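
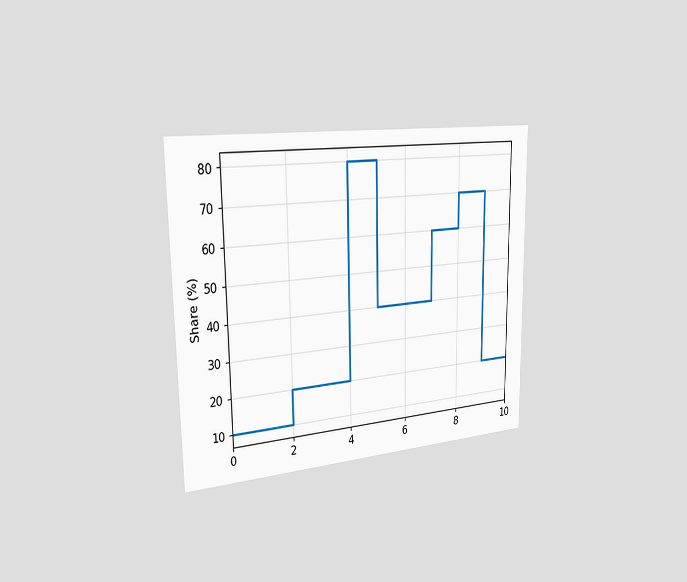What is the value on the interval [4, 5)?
80%

The chart is viewed slightly from the left. On [4, 5) the step sits at 80%.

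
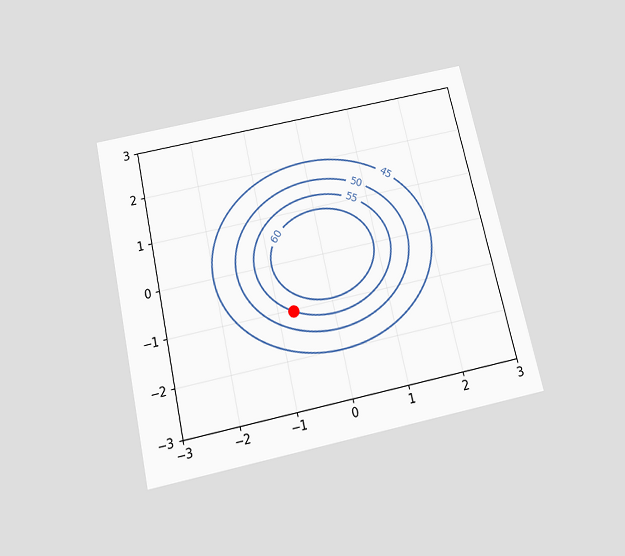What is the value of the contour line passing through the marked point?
55

The chart is tilted about 13° counter-clockwise and viewed slightly from below. The marked point sits on the contour labelled 55.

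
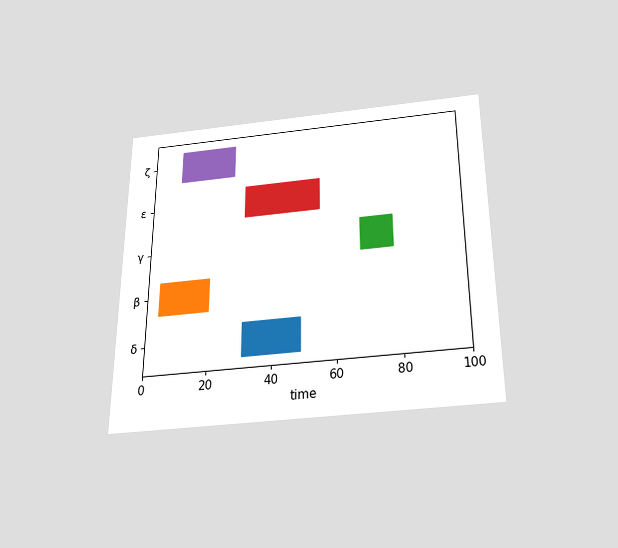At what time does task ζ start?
The chart is viewed slightly from below. The ζ bar begins at t=9.

9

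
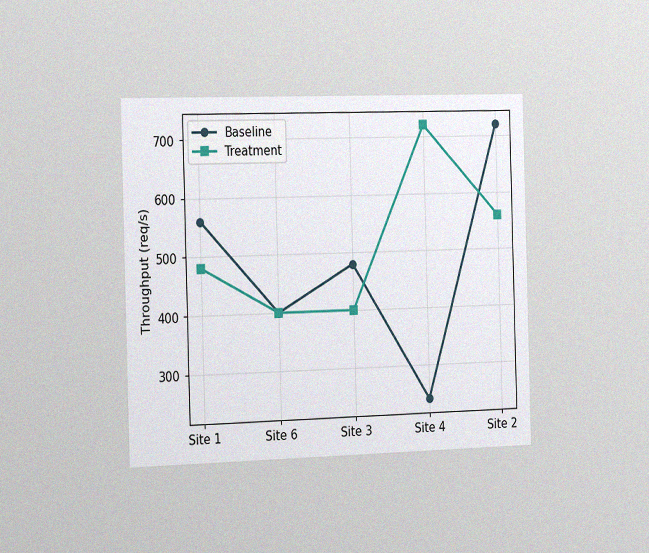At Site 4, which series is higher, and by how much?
Treatment, by 480req/s

The chart is viewed slightly from the left, with some photo noise. At Site 4, Treatment sits above the other line by 480req/s.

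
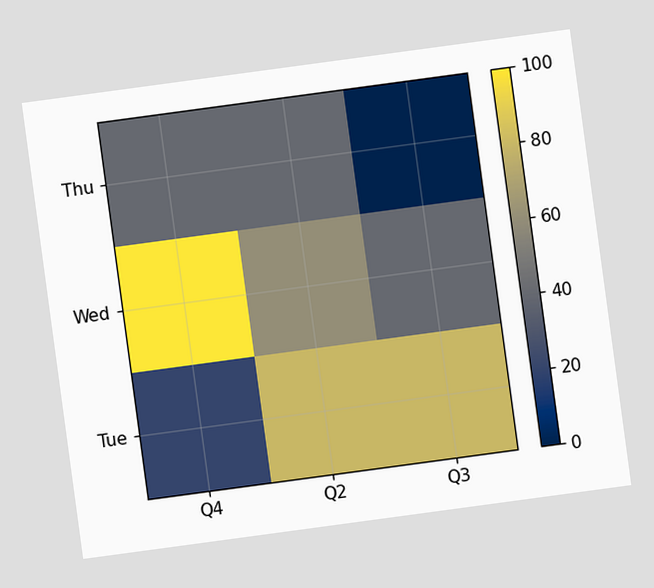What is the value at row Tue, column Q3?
The chart is tilted about 8° counter-clockwise. Matching cell (Tue, Q3) against the colorbar gives 80.

80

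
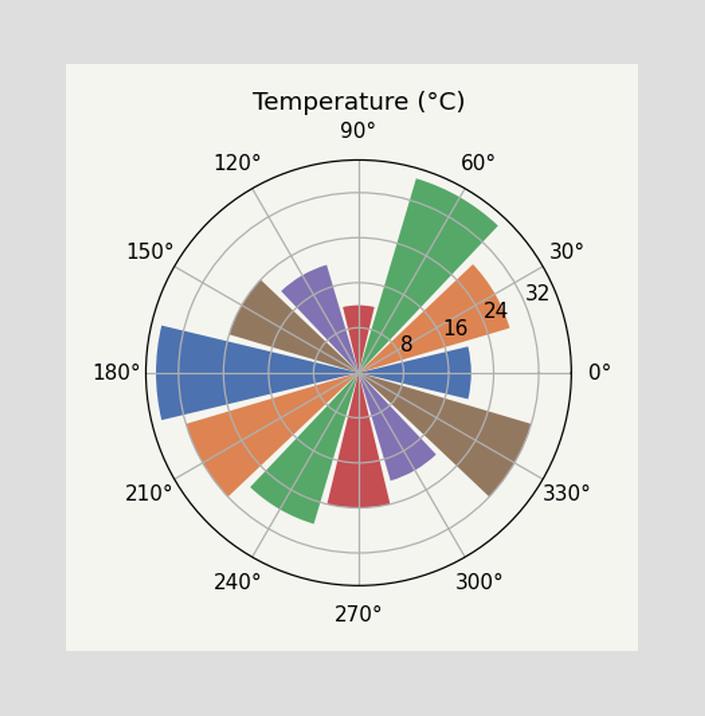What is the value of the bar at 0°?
The bar at 0° reaches 20°C on the radial axis.

20°C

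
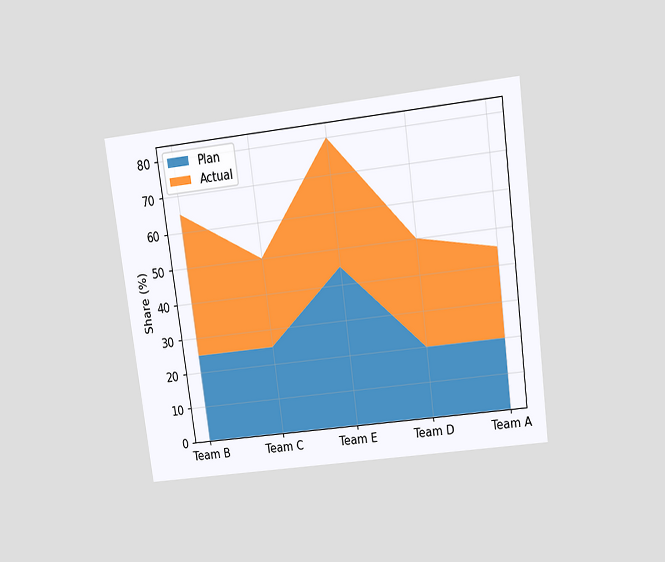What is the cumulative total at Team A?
The chart is tilted about 7° counter-clockwise and viewed slightly from above. The stacked total at Team A reaches 45%.

45%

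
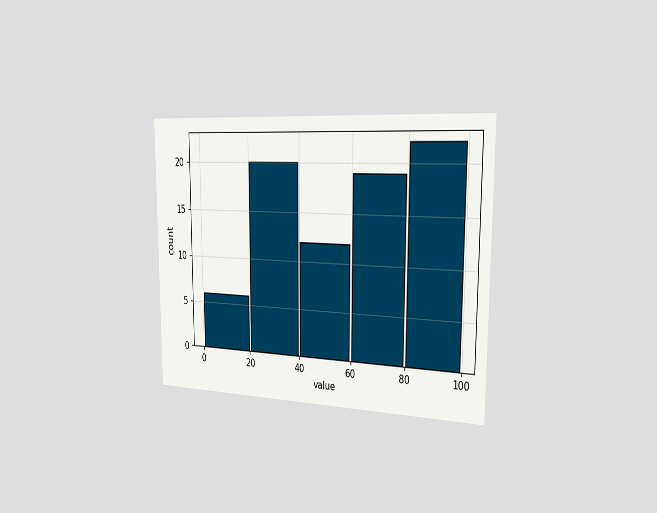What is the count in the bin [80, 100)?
22

The chart is viewed slightly from the right. The [80, 100) bin has height 22.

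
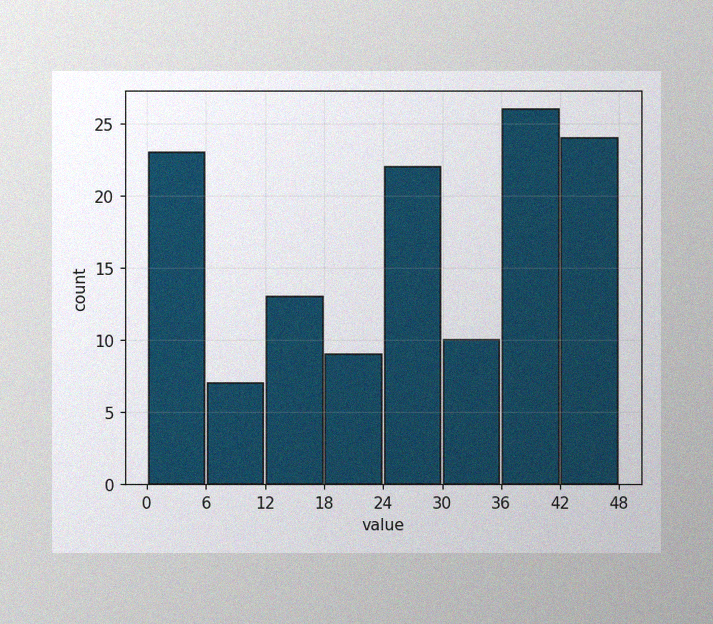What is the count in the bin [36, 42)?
The image has some photo noise and uneven lighting. The [36, 42) bin has height 26.

26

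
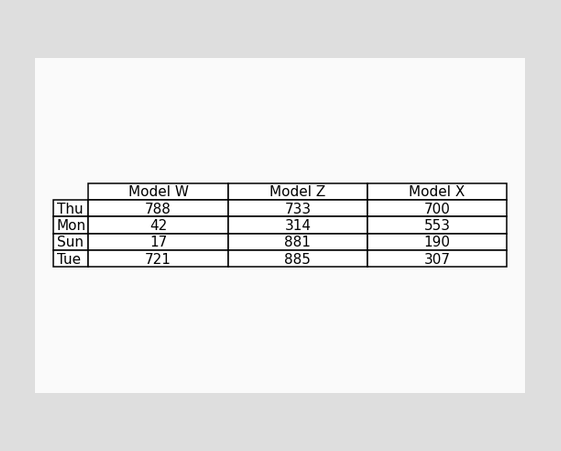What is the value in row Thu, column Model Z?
The (Thu, Model Z) cell reads 733.

733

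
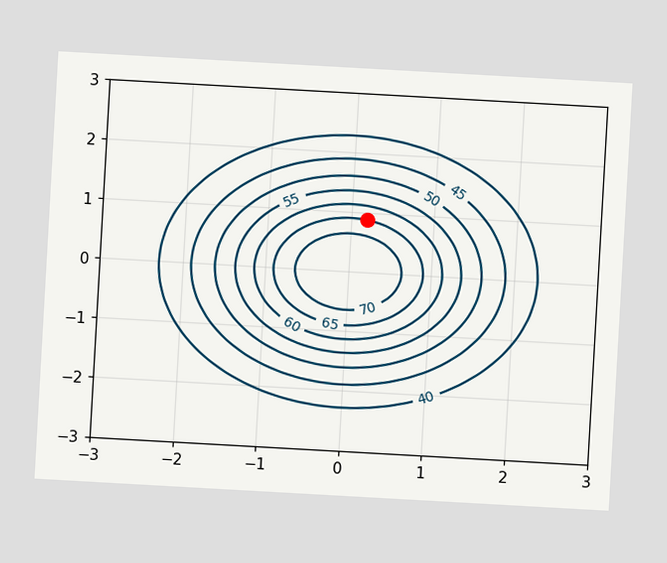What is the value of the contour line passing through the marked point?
The chart is tilted about 3° clockwise. The marked point sits on the contour labelled 65.

65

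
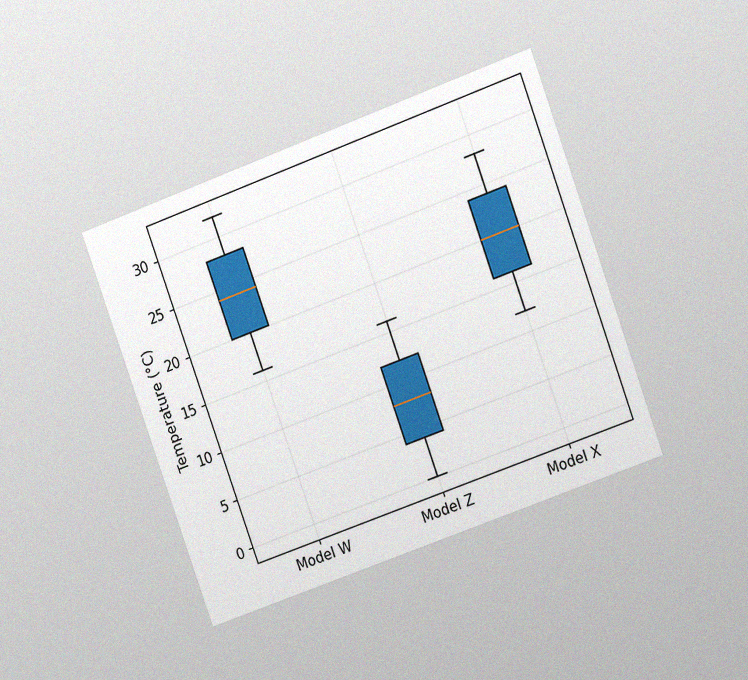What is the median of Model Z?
8°C

The chart is tilted about 20° counter-clockwise and viewed at a slight angle, with some photo noise. The median line in the Model Z box sits at 8°C.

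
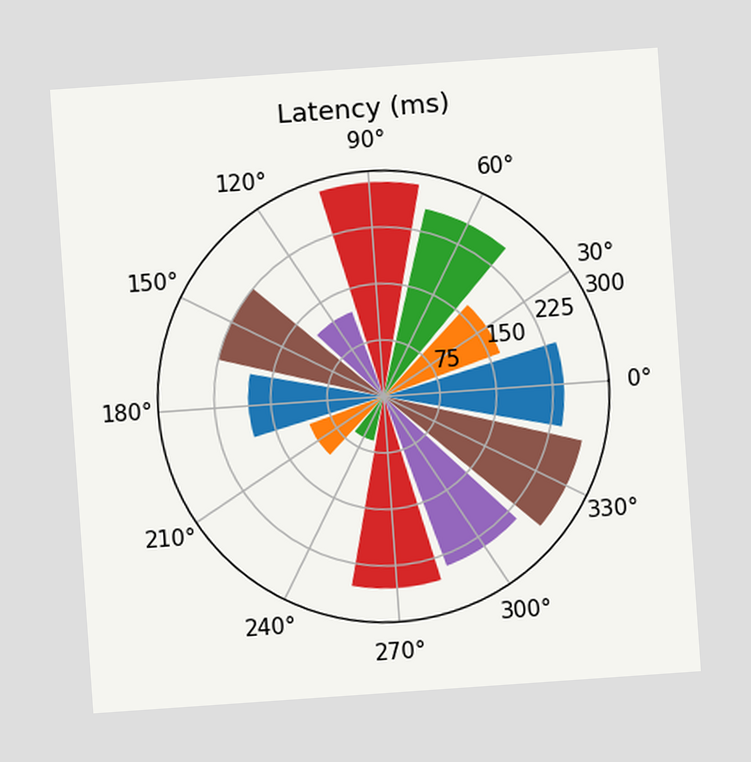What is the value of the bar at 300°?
240ms

The chart is tilted about 4° counter-clockwise. The bar at 300° reaches 240ms on the radial axis.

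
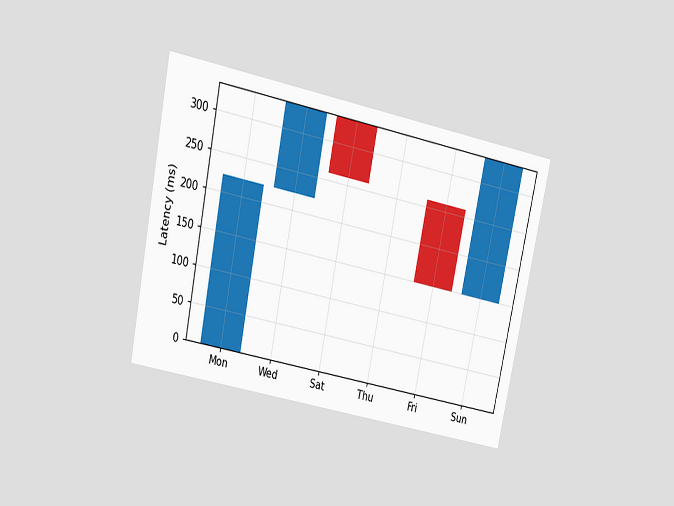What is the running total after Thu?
The chart is tilted about 12° clockwise and viewed at a slight angle. After Thu the running total reaches 259ms.

259ms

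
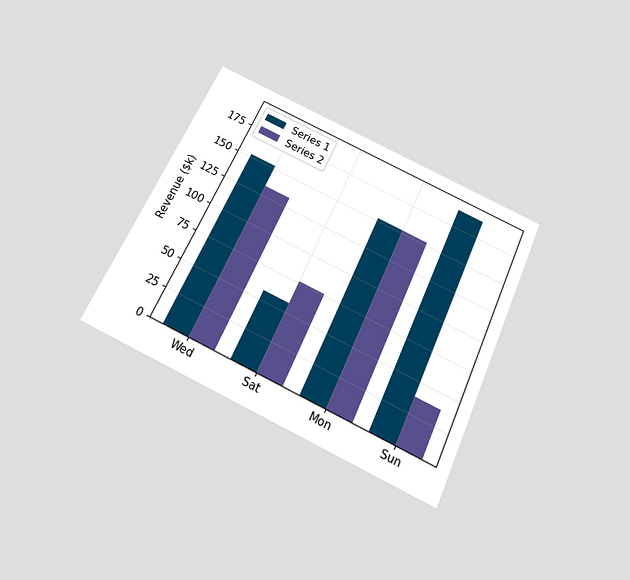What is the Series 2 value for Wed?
$133k

The chart is tilted about 25° clockwise and viewed slightly from below. The Series 2 bar at Wed reaches $133k on the y-axis.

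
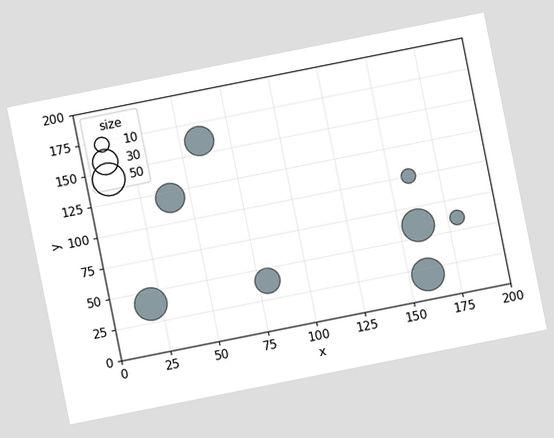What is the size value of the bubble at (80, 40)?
The chart is tilted about 11° counter-clockwise. Matching the bubble at (80, 40) against the size legend gives 30.

30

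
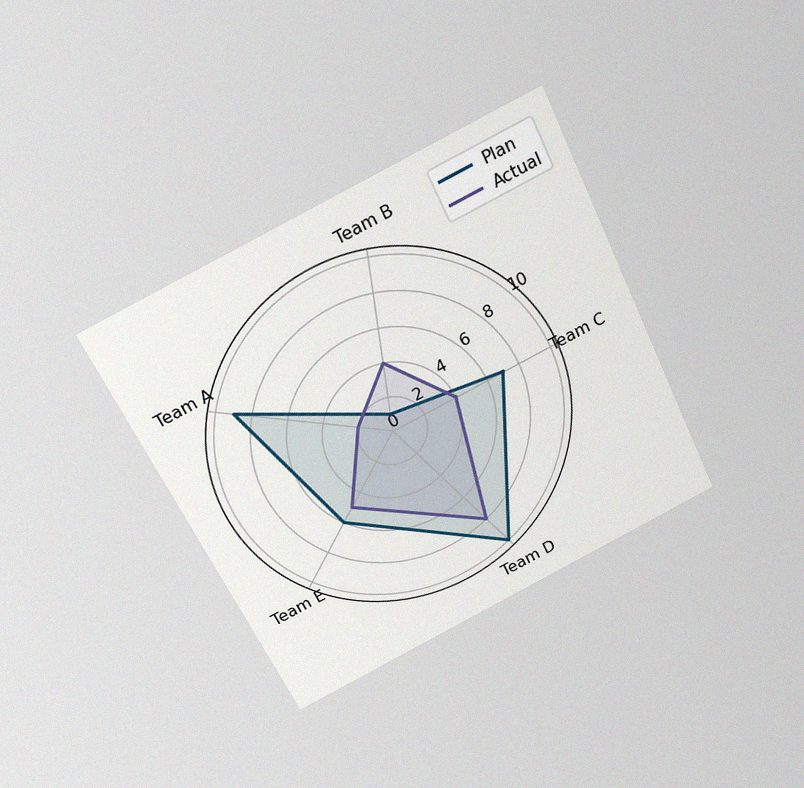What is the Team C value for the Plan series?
7

The chart is tilted about 26° counter-clockwise and viewed slightly from above, with some photo noise. On the Team C axis, Plan reaches 7.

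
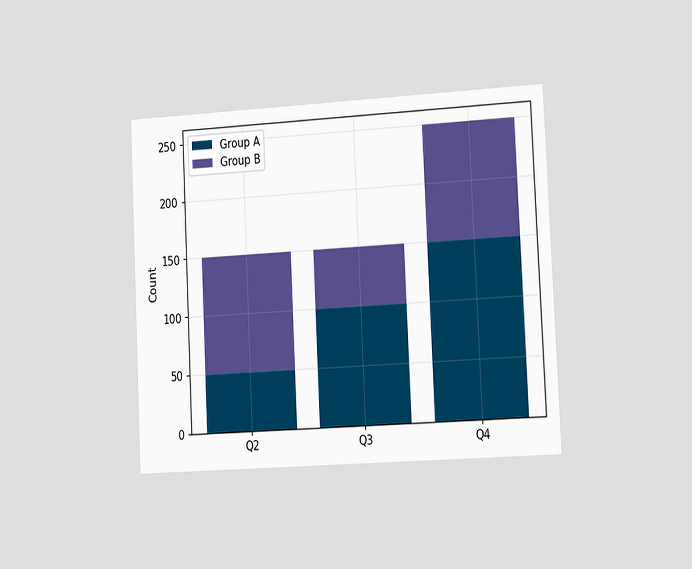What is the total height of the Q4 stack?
250

The chart is tilted about 3° counter-clockwise and viewed slightly from the right. The Q4 stack's top reaches 250 on the y-axis.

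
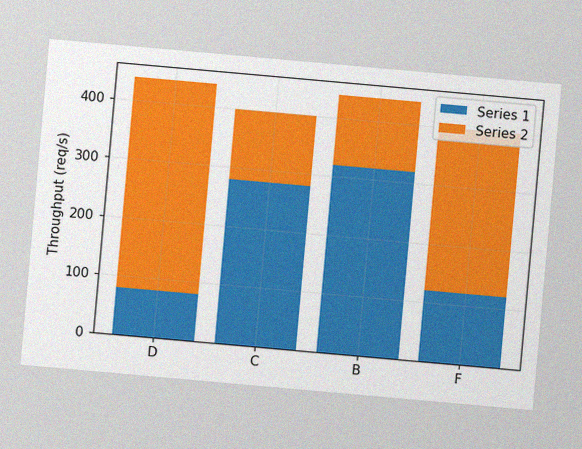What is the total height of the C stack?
The chart is tilted about 5° clockwise, with some photo noise. The C stack's top reaches 400req/s on the y-axis.

400req/s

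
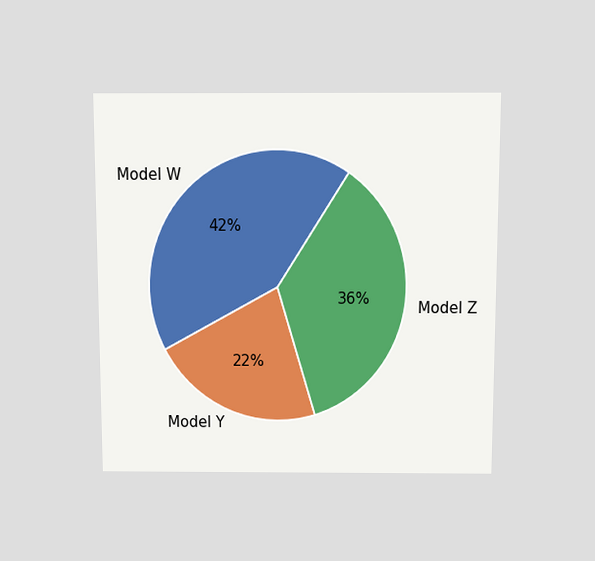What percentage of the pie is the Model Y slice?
The chart is viewed slightly from above. The Model Y slice takes up 22% of the pie.

22%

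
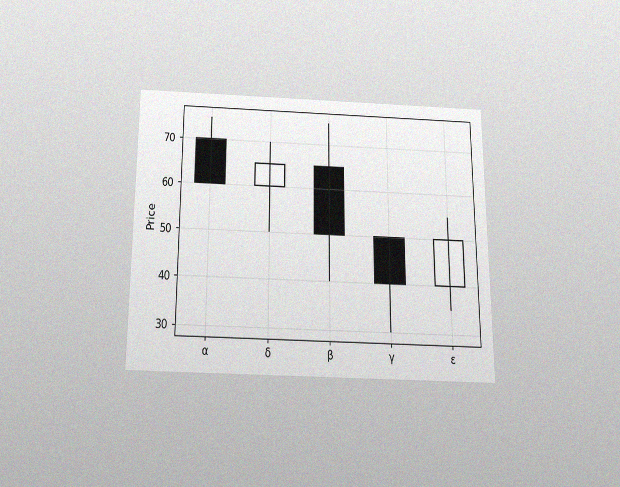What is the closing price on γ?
40

The chart is viewed slightly from below, with some photo noise. The γ candle closes at 40.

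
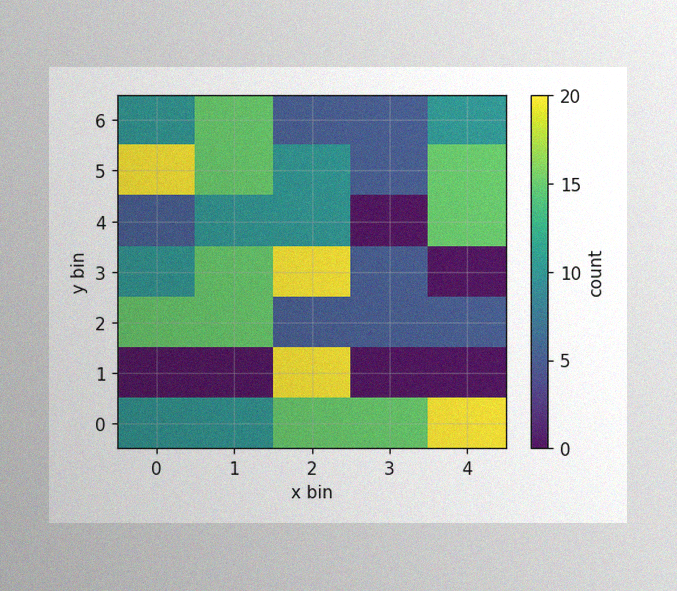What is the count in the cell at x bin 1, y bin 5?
15

The image has some photo noise and uneven lighting. Matching the cell (1, 5) against the colorbar gives 15.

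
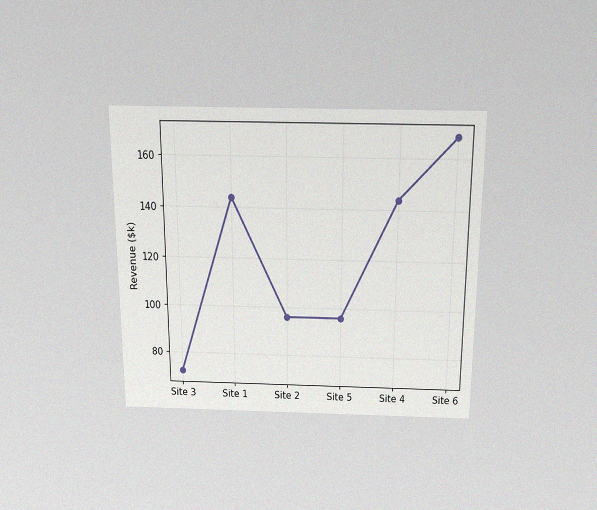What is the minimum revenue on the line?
$72k

The chart is viewed slightly from above, with some photo noise. The lowest point is at Site 3, and reading across to the y-axis gives $72k.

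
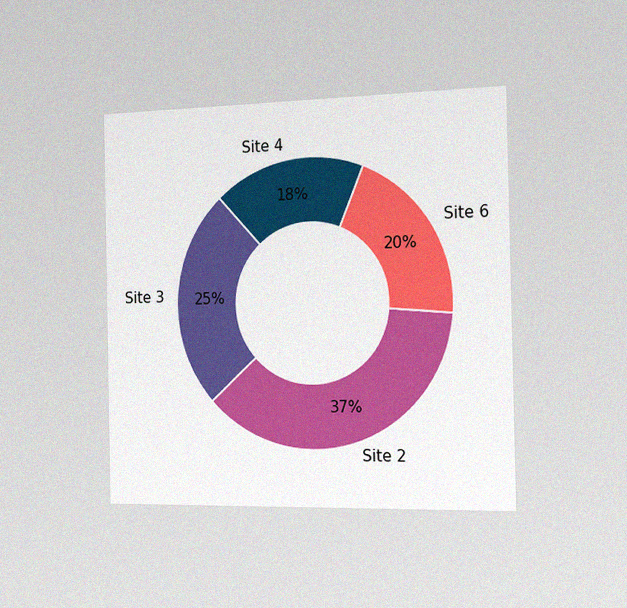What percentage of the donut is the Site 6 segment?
The chart is viewed slightly from the right, with some photo noise. The Site 6 segment takes up 20% of the ring.

20%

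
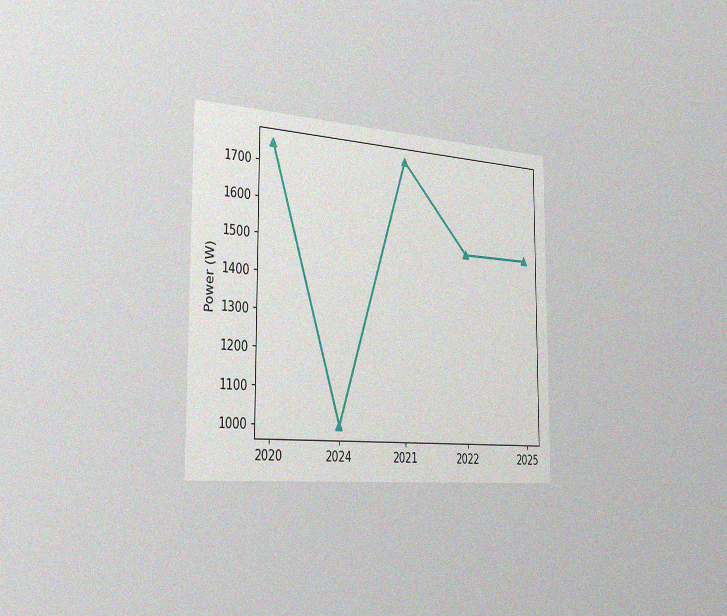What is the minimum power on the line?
The chart is viewed slightly from the left, with some photo noise. The lowest point is at 2024, and reading across to the y-axis gives 1000W.

1000W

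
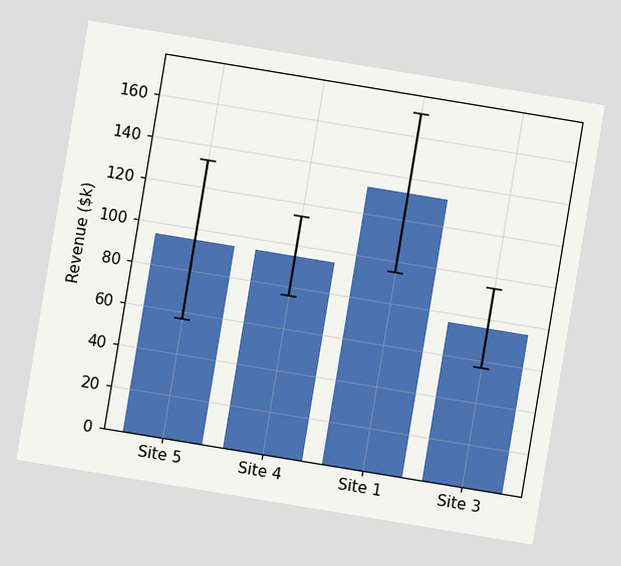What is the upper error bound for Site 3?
The chart is tilted about 9° clockwise. The Site 3 bar's upper whisker reaches $95k.

$95k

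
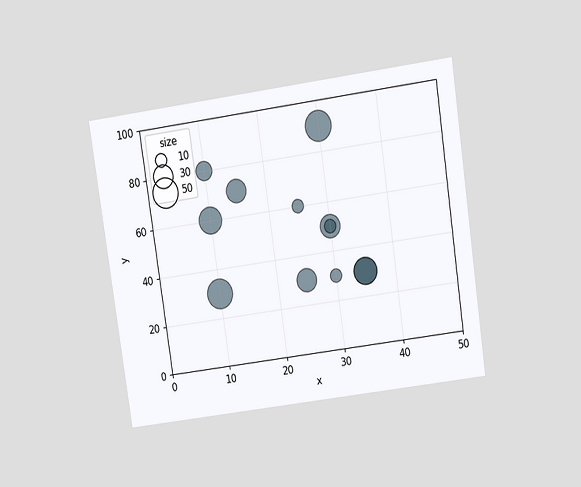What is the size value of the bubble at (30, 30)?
10

The chart is tilted about 8° counter-clockwise and viewed slightly from above. Matching the bubble at (30, 30) against the size legend gives 10.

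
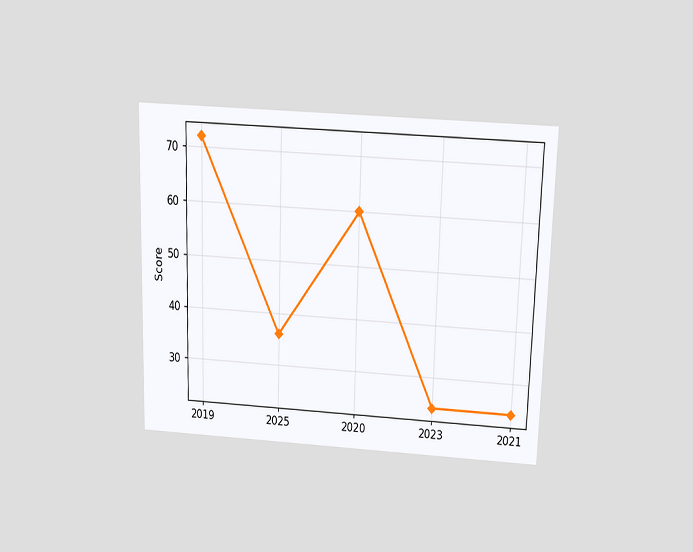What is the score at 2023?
The chart is viewed slightly from above. At 2023, the line is at 24.

24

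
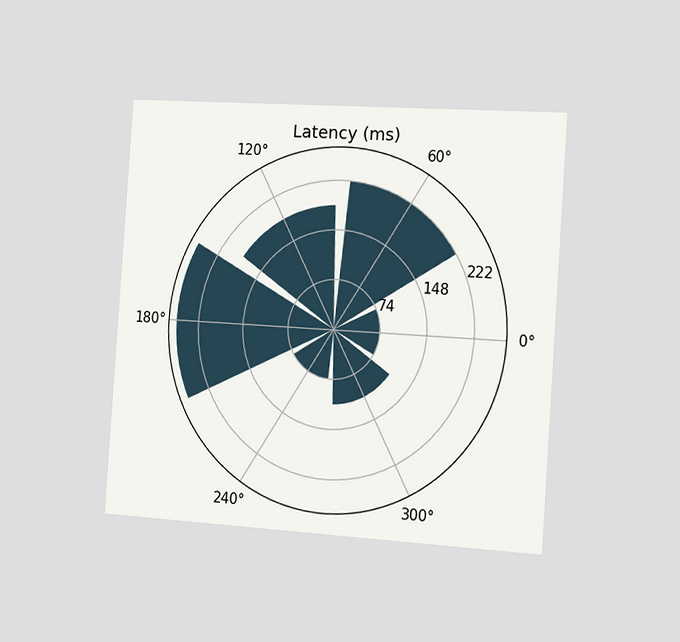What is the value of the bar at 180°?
The chart is tilted about 4° clockwise and viewed slightly from the right. The bar at 180° reaches 259ms on the radial axis.

259ms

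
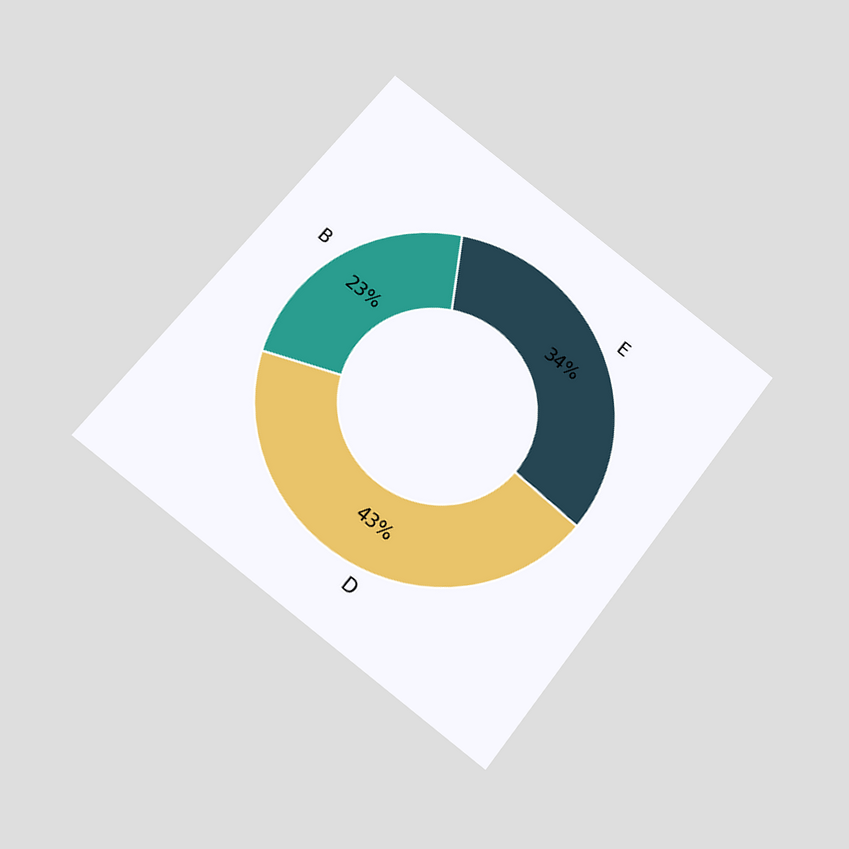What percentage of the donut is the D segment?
43%

The chart is tilted about 38° clockwise and viewed slightly from below. The D segment takes up 43% of the ring.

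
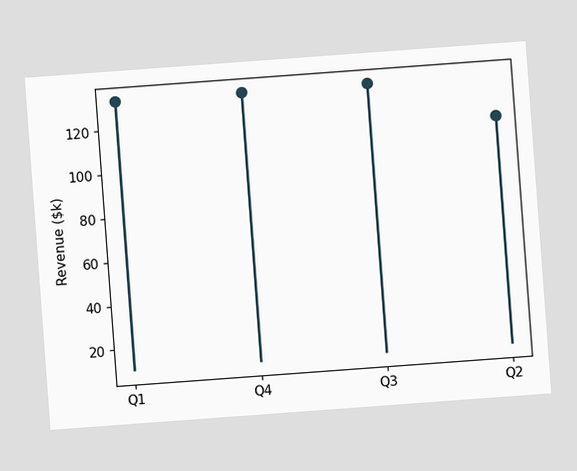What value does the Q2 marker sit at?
The chart is tilted about 4° counter-clockwise. The Q2 marker sits at $114k.

$114k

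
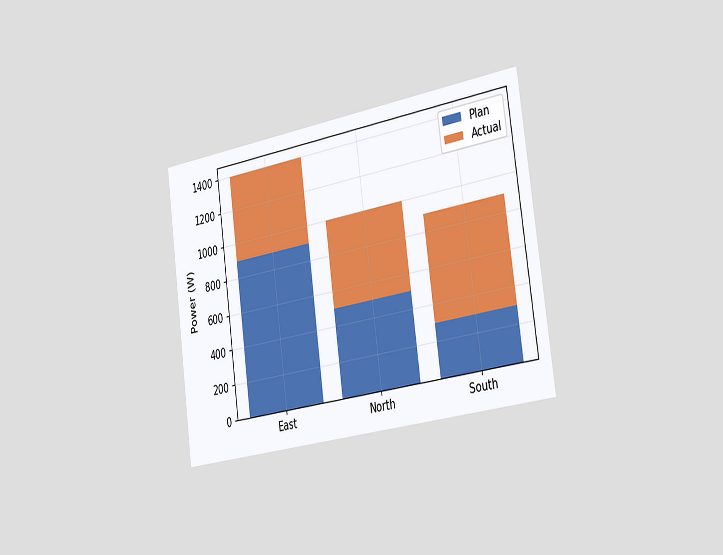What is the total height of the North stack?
The chart is tilted about 8° counter-clockwise and viewed slightly from the right. The North stack's top reaches 1000W on the y-axis.

1000W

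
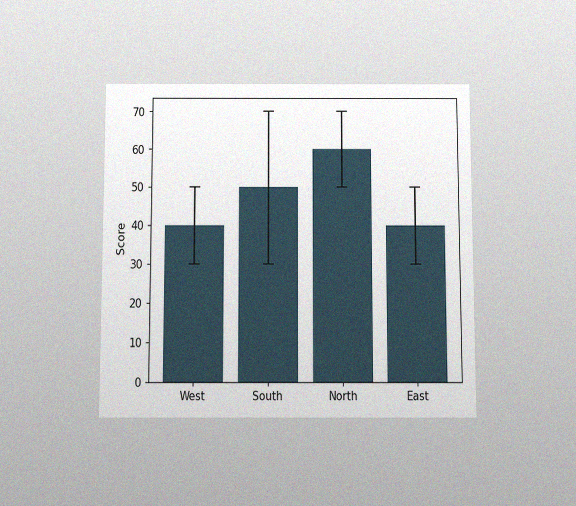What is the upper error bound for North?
The chart is viewed slightly from below, with some photo noise. The North bar's upper whisker reaches 70.

70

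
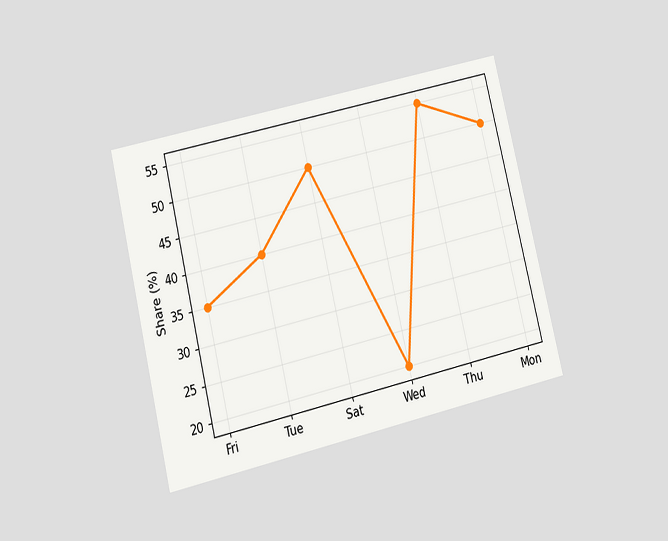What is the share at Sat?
The chart is tilted about 14° counter-clockwise and viewed at a slight angle. At Sat, the line is at 50%.

50%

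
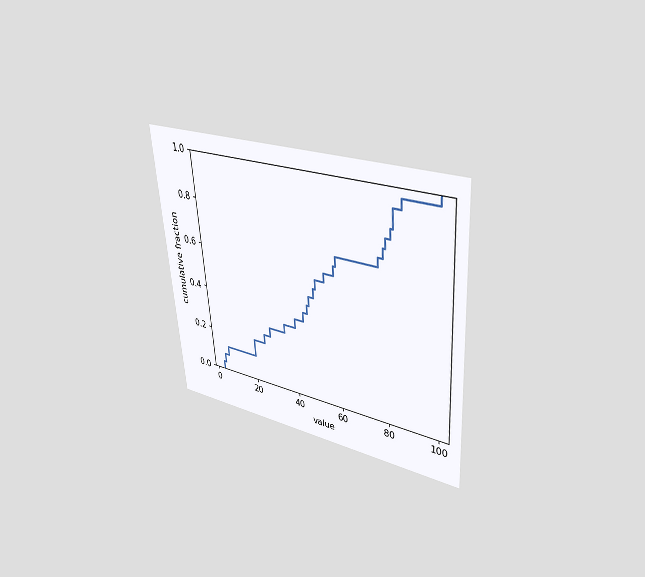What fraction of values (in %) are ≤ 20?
The chart is tilted about 4° counter-clockwise and viewed at a slight angle. At x=20 the ECDF step is at 20%.

20%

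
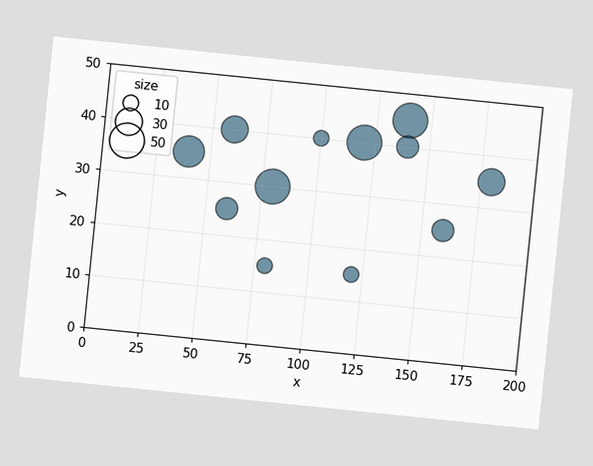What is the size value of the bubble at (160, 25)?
20

The chart is tilted about 6° clockwise. Matching the bubble at (160, 25) against the size legend gives 20.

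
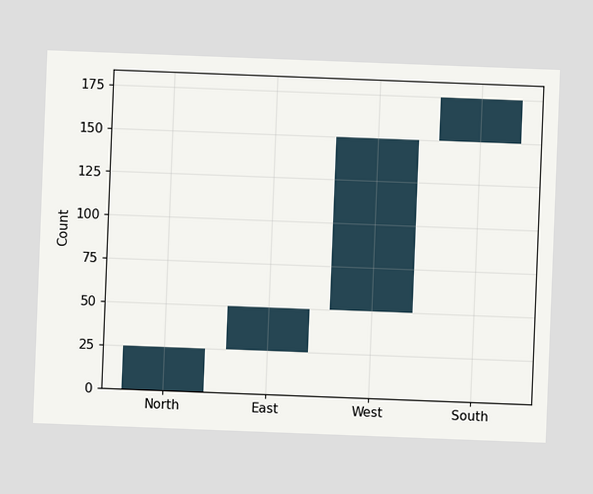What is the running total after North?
25

The chart is tilted about 2° clockwise. After North the running total reaches 25.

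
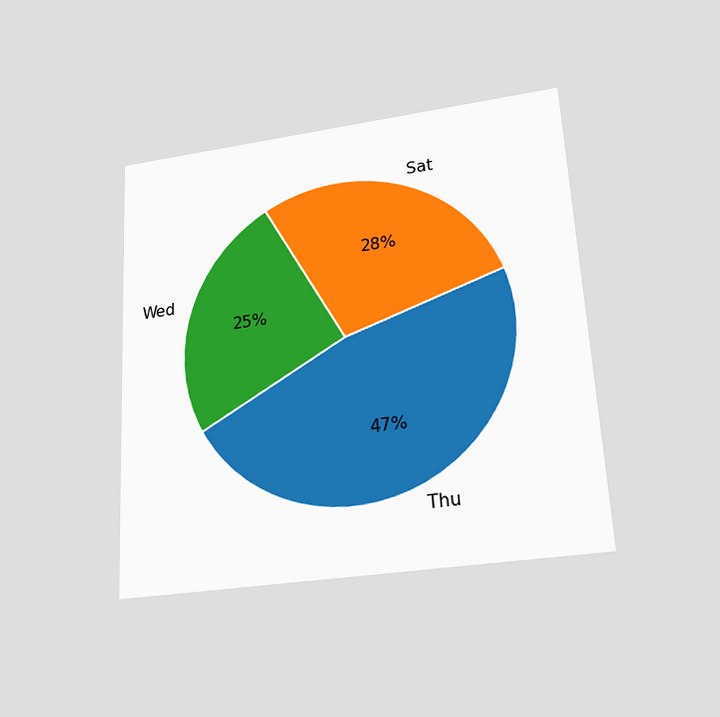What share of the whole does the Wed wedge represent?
The chart is tilted about 3° counter-clockwise and viewed slightly from below. The Wed slice takes up 25% of the pie.

25%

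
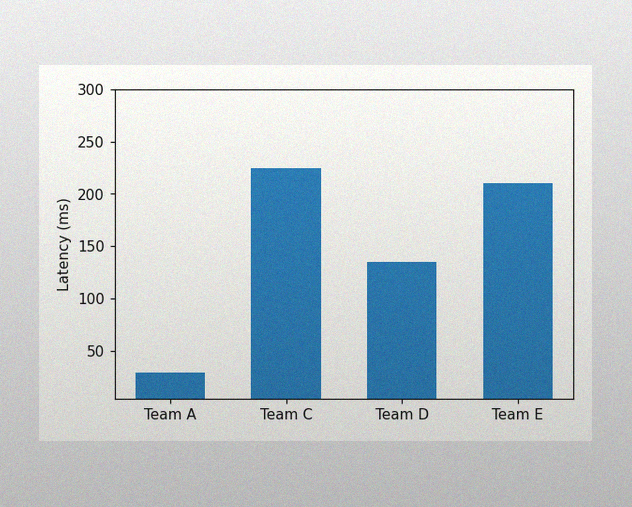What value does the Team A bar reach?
30ms

The image has some photo noise and uneven lighting. Reading along the chart's y-axis, the Team A bar reaches 30ms.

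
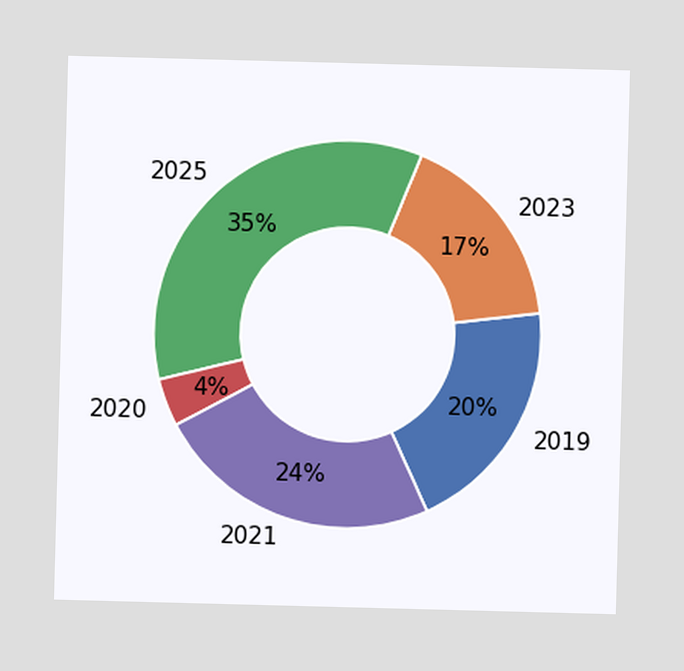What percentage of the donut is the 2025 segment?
The 2025 segment takes up 35% of the ring.

35%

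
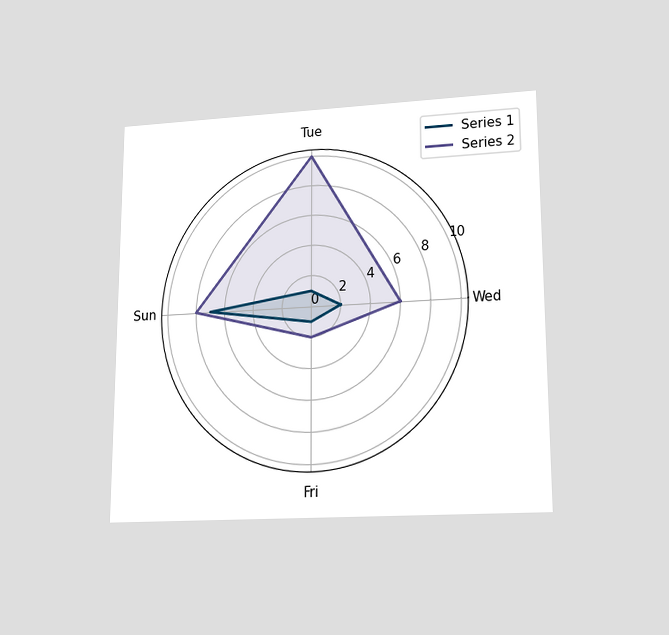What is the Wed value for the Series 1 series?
The chart is viewed at a slight angle. On the Wed axis, Series 1 reaches 2.

2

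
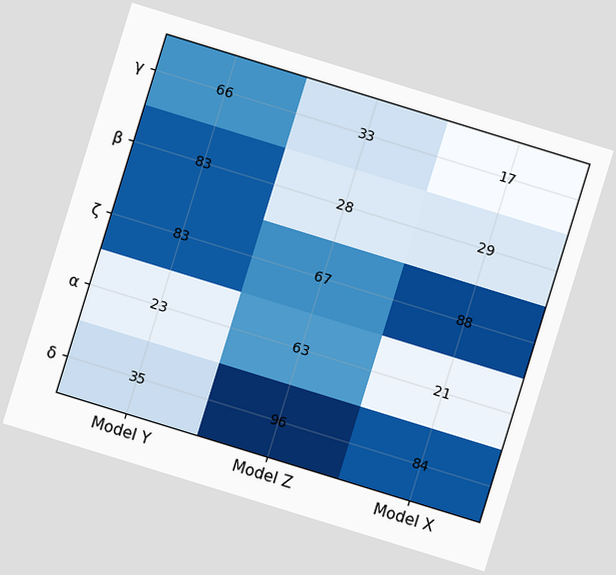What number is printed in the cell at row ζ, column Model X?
The chart is tilted about 17° clockwise. The (ζ, Model X) cell reads 88.

88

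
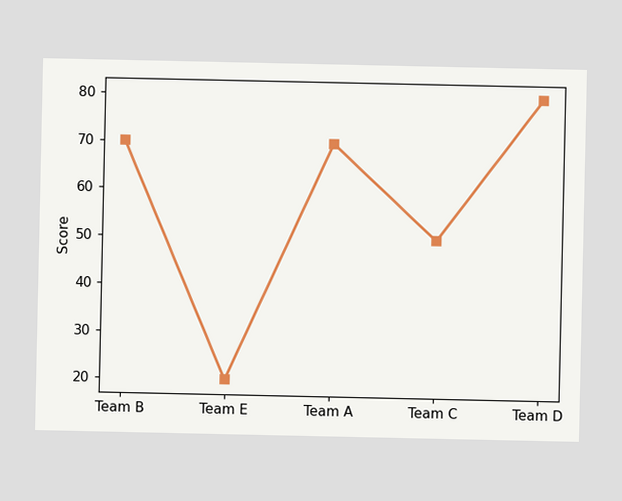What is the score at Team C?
At Team C, the line is at 50.

50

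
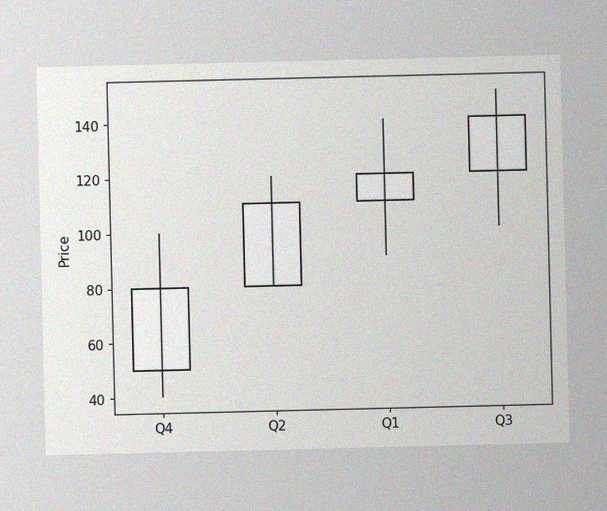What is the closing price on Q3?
The image has some photo noise and uneven lighting. The Q3 candle closes at 140.

140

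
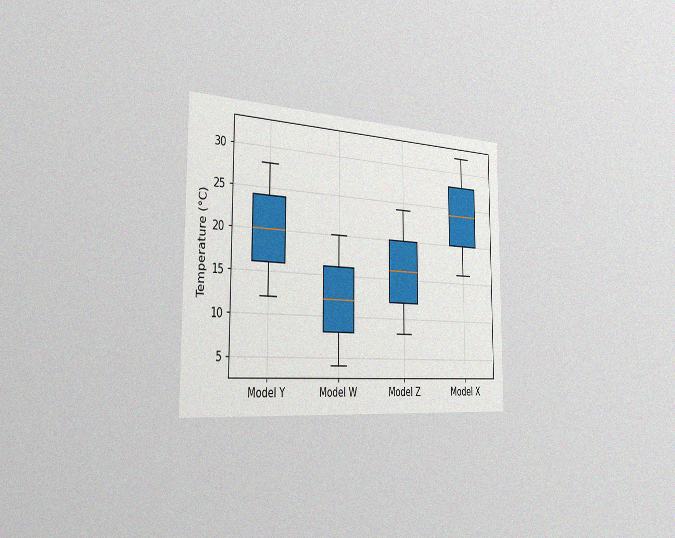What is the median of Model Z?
16°C

The chart is viewed slightly from the left, with some photo noise. The median line in the Model Z box sits at 16°C.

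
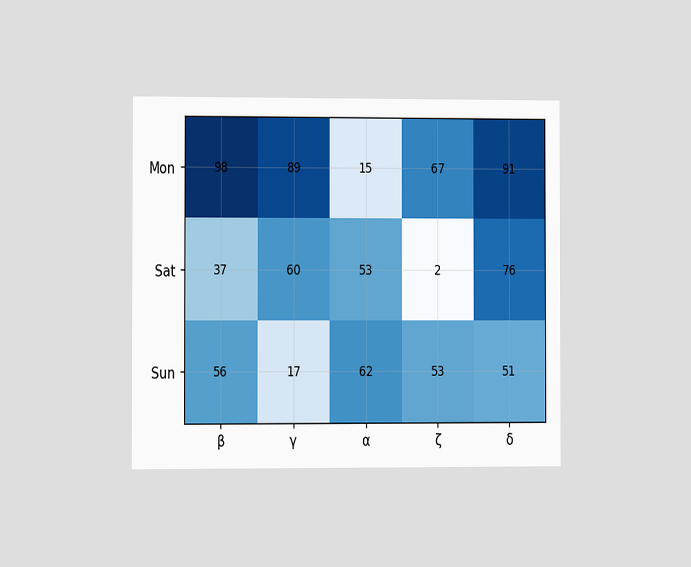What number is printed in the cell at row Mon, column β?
The chart is viewed slightly from the left. The (Mon, β) cell reads 98.

98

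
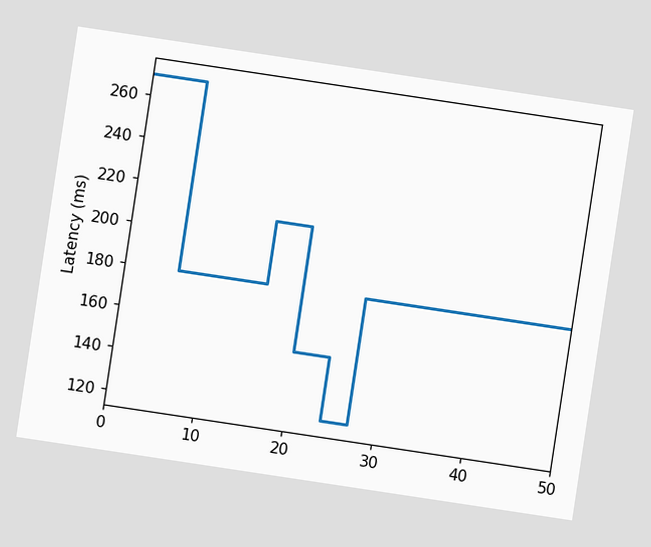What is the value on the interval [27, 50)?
The chart is tilted about 9° clockwise. On [27, 50) the step sits at 180ms.

180ms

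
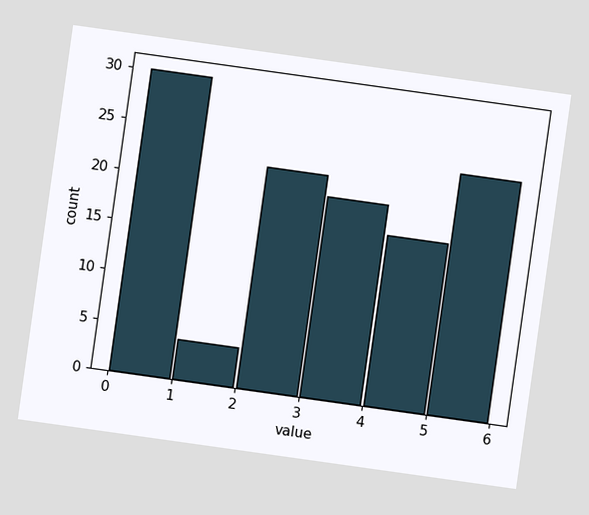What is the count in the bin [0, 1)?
30

The chart is tilted about 8° clockwise. The [0, 1) bin has height 30.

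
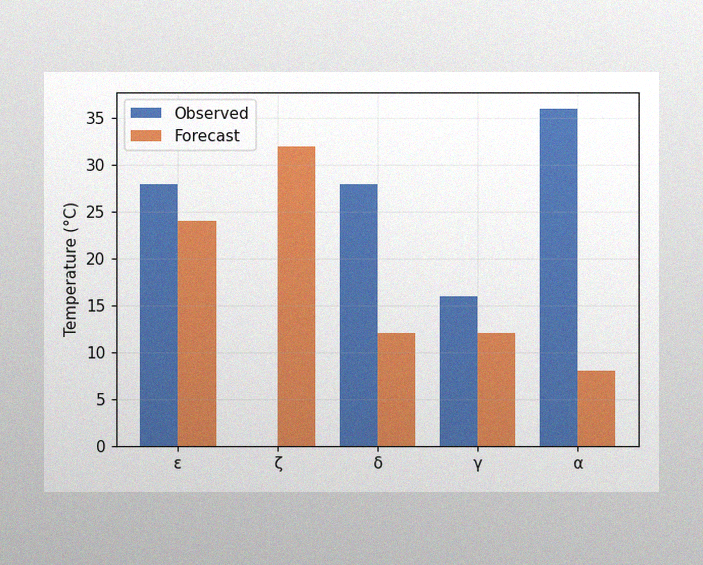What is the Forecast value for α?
The image has some photo noise and uneven lighting. The Forecast bar at α reaches 8°C on the y-axis.

8°C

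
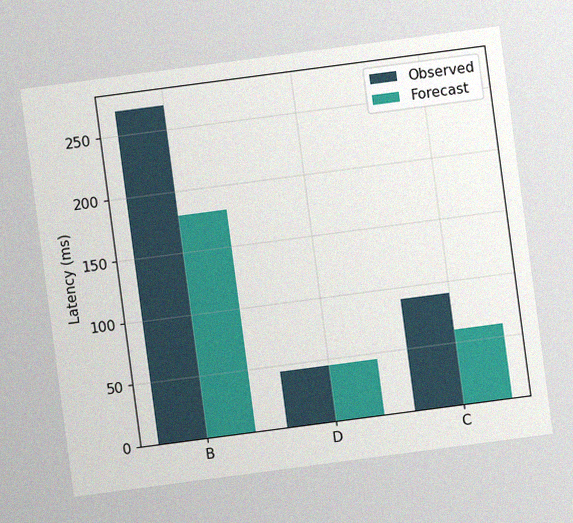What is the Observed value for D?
The chart is tilted about 8° counter-clockwise, with some photo noise. The Observed bar at D reaches 45ms on the y-axis.

45ms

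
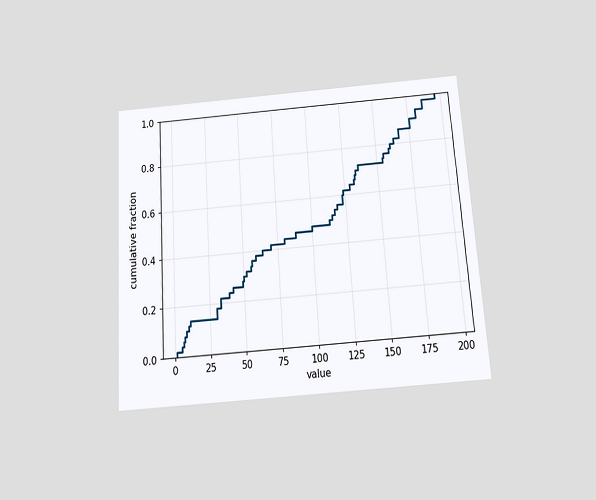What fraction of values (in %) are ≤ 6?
The chart is tilted about 4° counter-clockwise and viewed slightly from below. At x=6 the ECDF step is at 6%.

6%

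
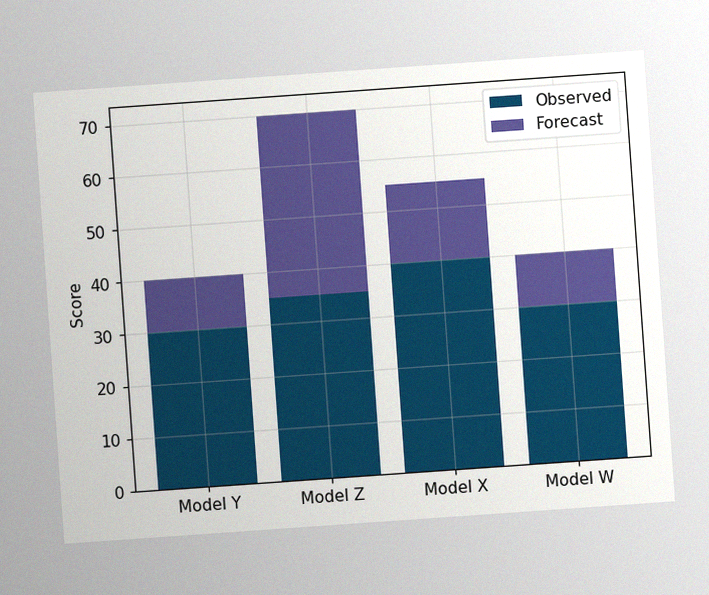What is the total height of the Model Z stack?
The chart is tilted about 4° counter-clockwise, with some photo noise. The Model Z stack's top reaches 70 on the y-axis.

70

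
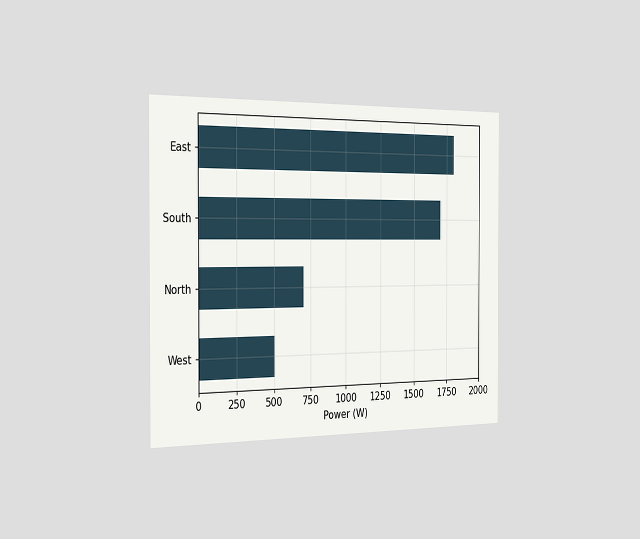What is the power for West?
500W

The chart is viewed slightly from the left. Reading along the chart's x-axis, the West bar reaches 500W.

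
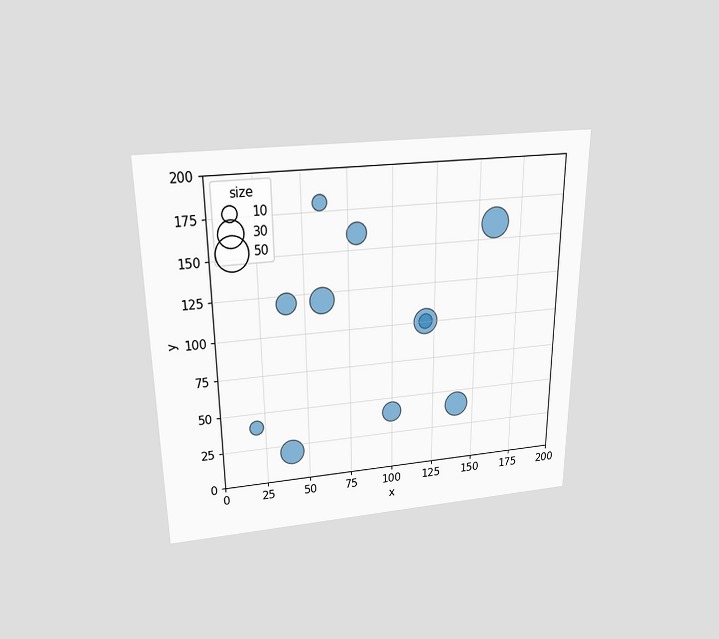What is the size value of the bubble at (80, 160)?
20

The chart is viewed slightly from above. Matching the bubble at (80, 160) against the size legend gives 20.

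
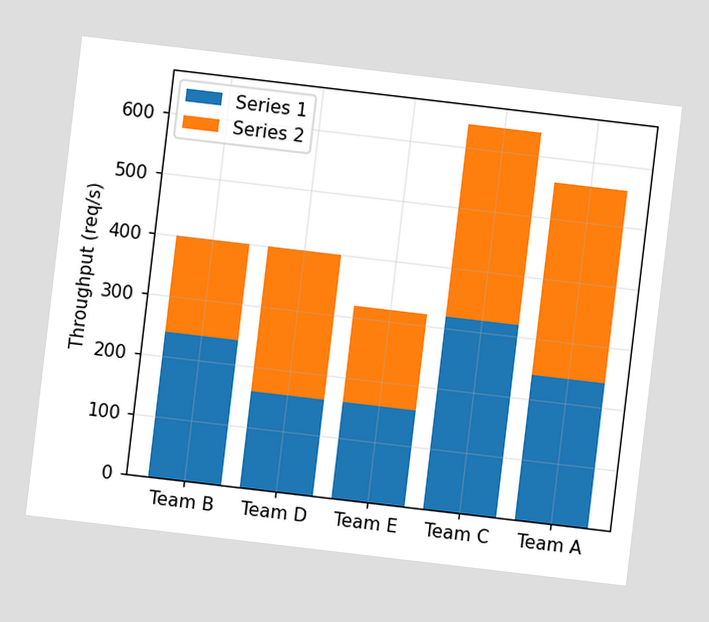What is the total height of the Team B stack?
The chart is tilted about 7° clockwise. The Team B stack's top reaches 400req/s on the y-axis.

400req/s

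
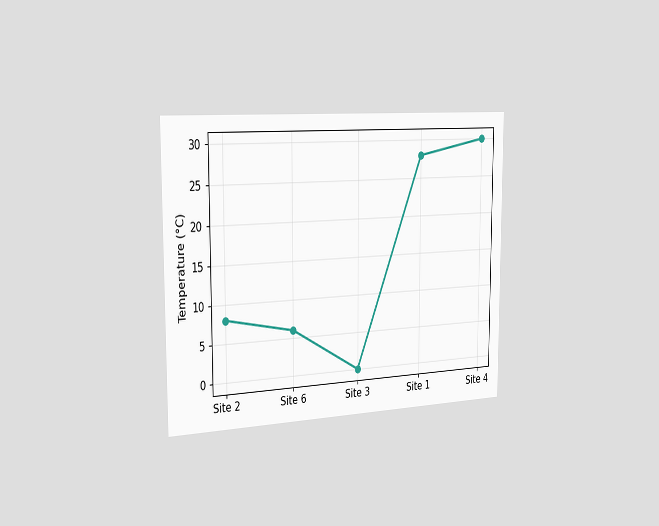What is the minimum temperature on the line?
The chart is viewed slightly from the left. The lowest point is at Site 3, and reading across to the y-axis gives 0°C.

0°C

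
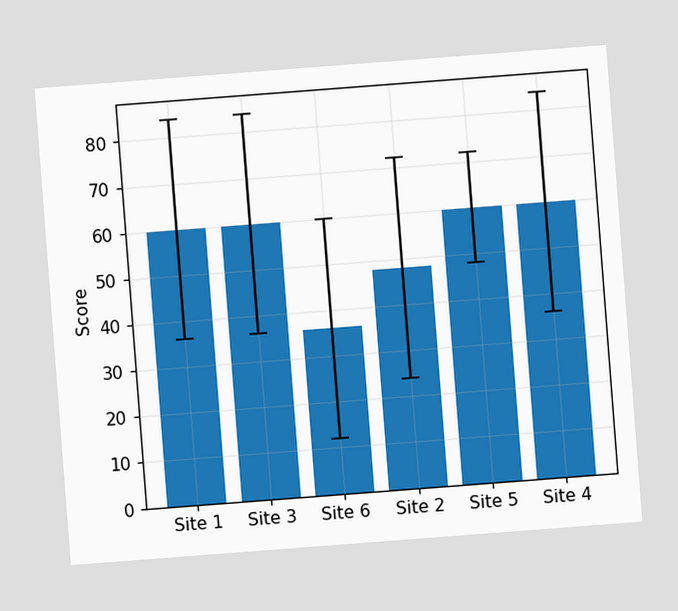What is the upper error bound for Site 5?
72

The chart is tilted about 4° counter-clockwise. The Site 5 bar's upper whisker reaches 72.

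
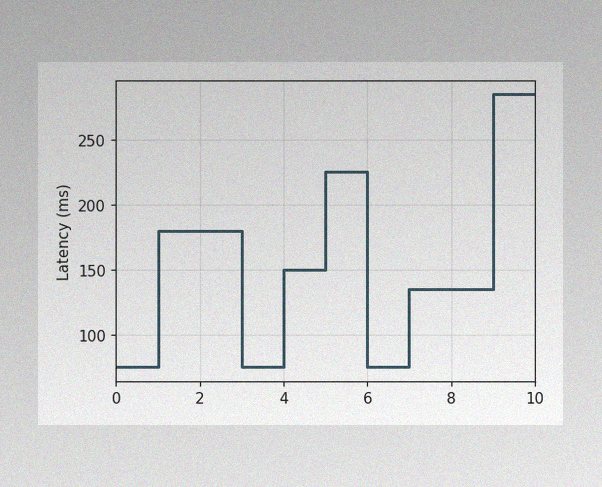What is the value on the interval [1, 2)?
180ms

The image has some photo noise and uneven lighting. On [1, 2) the step sits at 180ms.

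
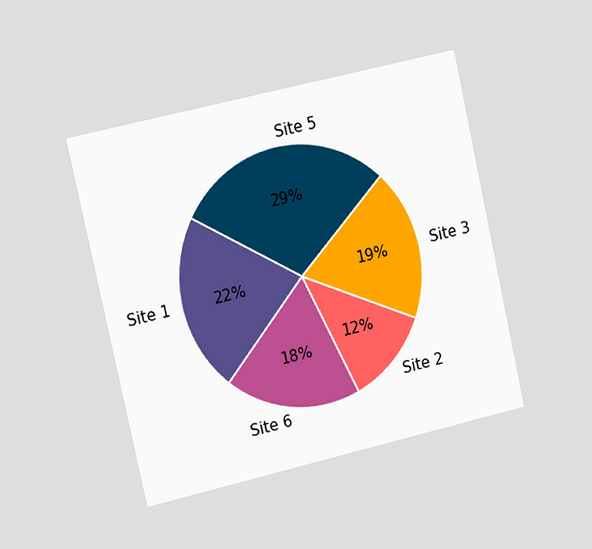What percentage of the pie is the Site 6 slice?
18%

The chart is tilted about 13° counter-clockwise and viewed slightly from the left. The Site 6 slice takes up 18% of the pie.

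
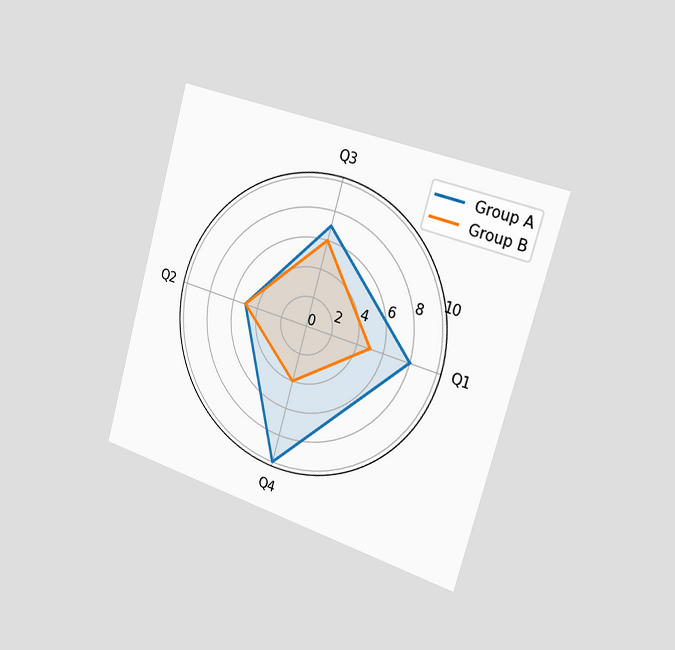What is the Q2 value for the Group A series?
5

The chart is tilted about 16° clockwise and viewed slightly from the right. On the Q2 axis, Group A reaches 5.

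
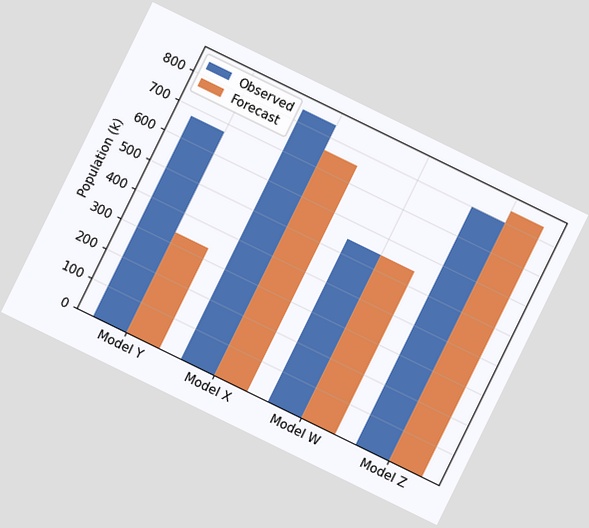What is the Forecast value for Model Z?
840k

The chart is tilted about 26° clockwise. The Forecast bar at Model Z reaches 840k on the y-axis.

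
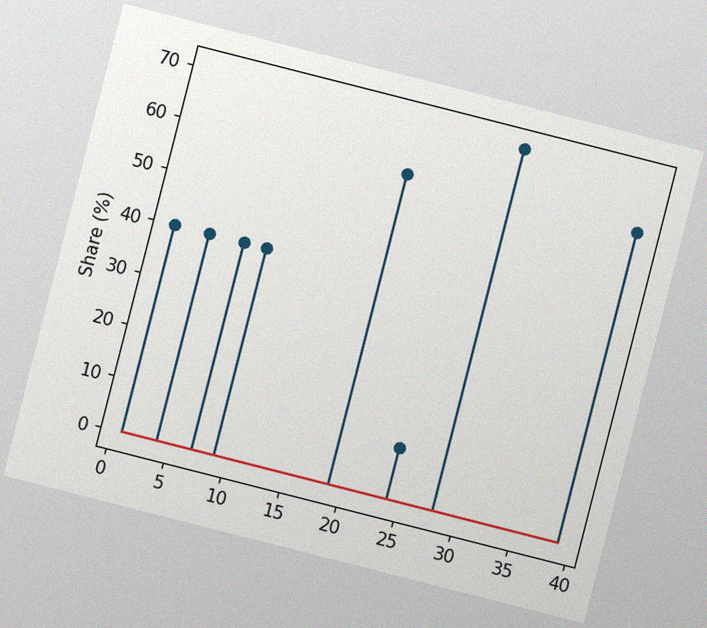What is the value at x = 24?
10%

The chart is tilted about 14° clockwise, with some photo noise. The stem at x=24 reaches 10%.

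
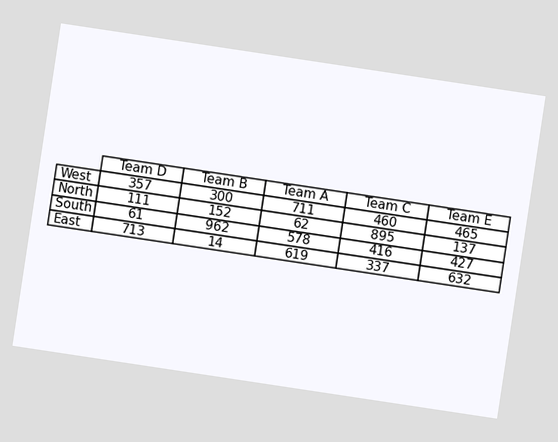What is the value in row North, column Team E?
The chart is tilted about 9° clockwise. The (North, Team E) cell reads 137.

137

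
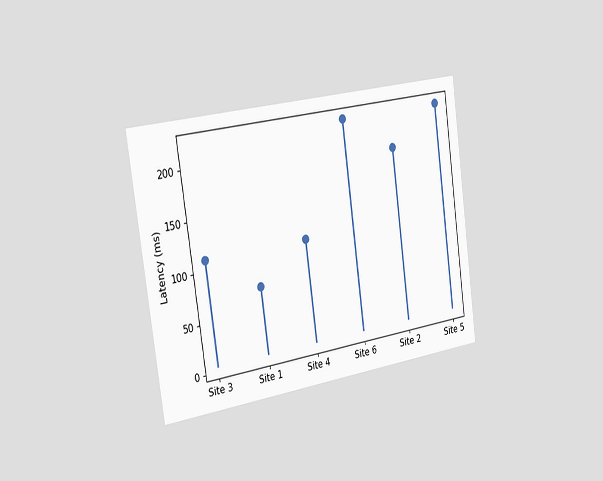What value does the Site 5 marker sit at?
The chart is tilted about 8° counter-clockwise and viewed slightly from the left. The Site 5 marker sits at 222ms.

222ms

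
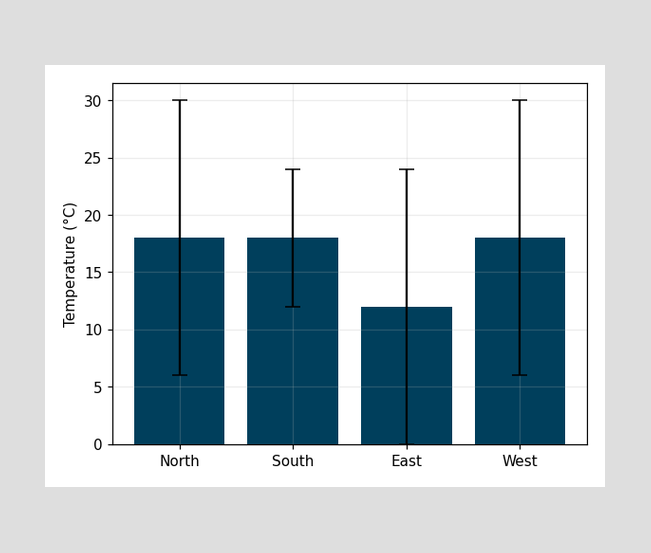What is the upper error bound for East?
24°C

The East bar's upper whisker reaches 24°C.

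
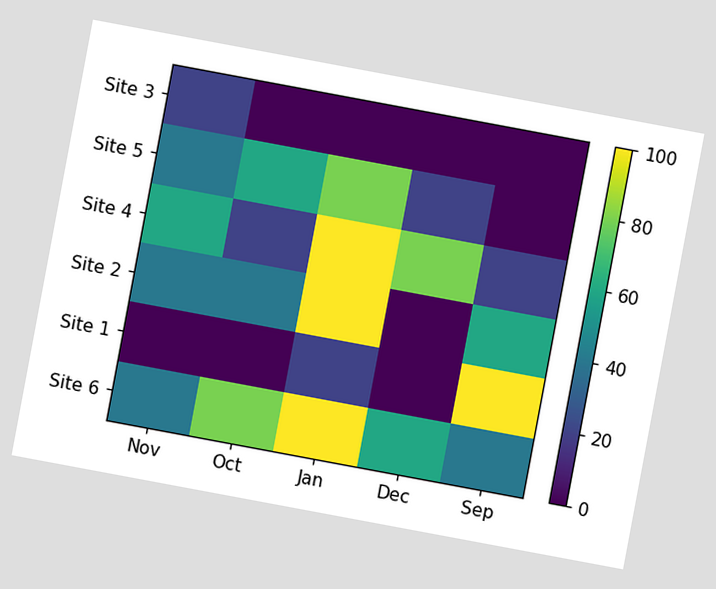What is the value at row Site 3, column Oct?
The chart is tilted about 11° clockwise. Matching cell (Site 3, Oct) against the colorbar gives 0.

0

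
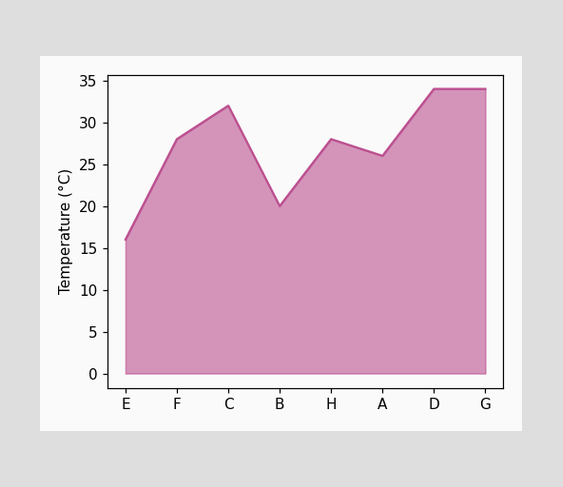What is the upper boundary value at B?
20°C

At B the upper boundary is at 20°C.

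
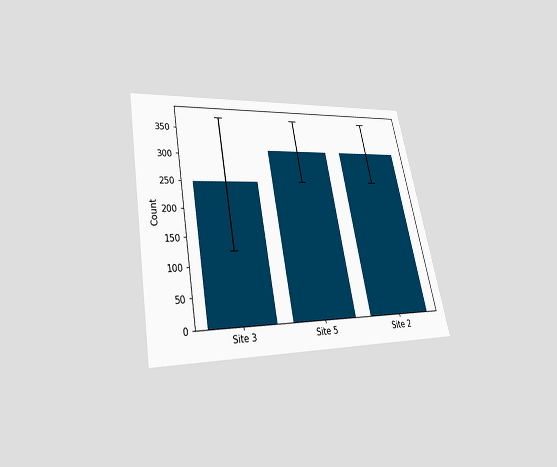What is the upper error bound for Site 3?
372

The chart is tilted about 11° counter-clockwise and viewed slightly from below. The Site 3 bar's upper whisker reaches 372.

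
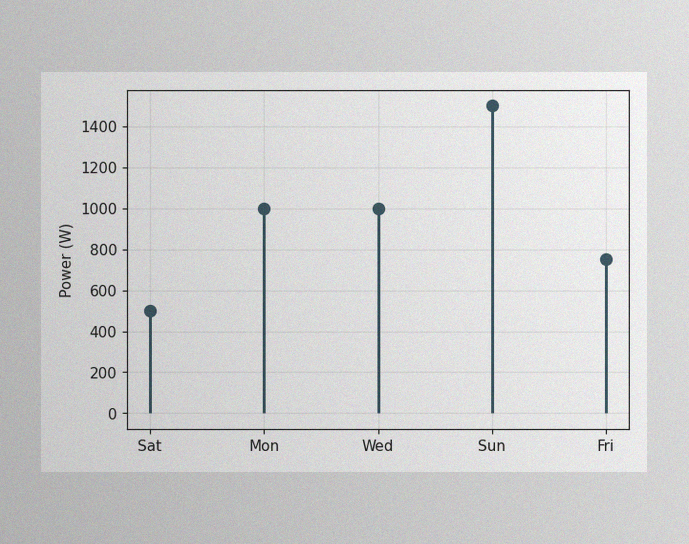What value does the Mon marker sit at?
The image has some photo noise and uneven lighting. The Mon marker sits at 1000W.

1000W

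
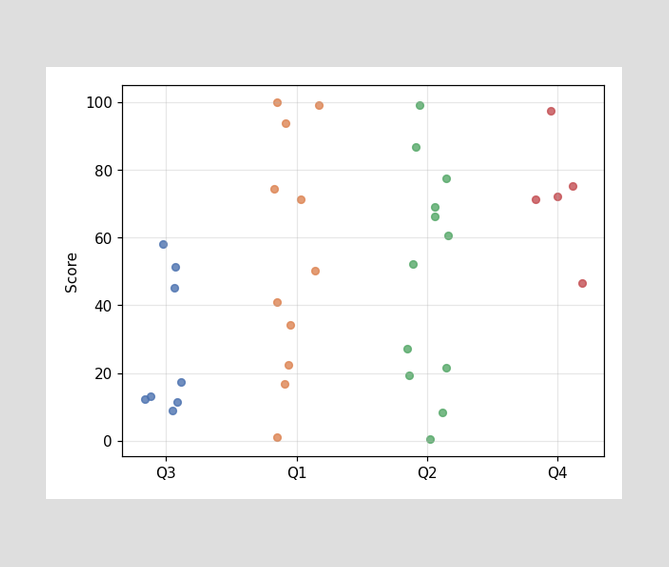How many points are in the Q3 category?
8

Counting the markers in the Q3 column gives 8.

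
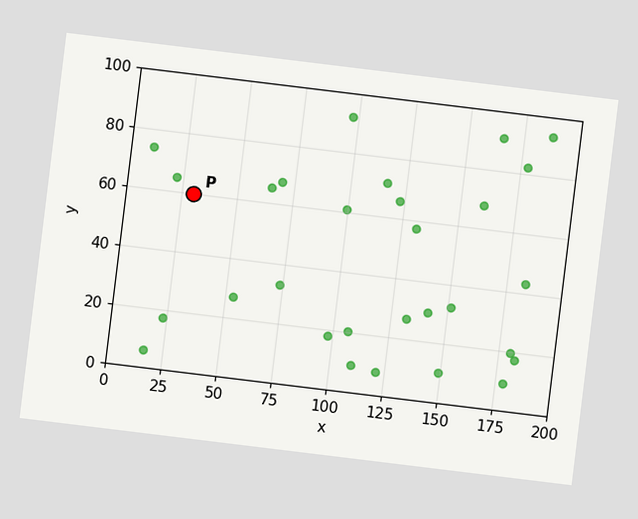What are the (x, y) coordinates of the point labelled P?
The chart is tilted about 7° clockwise. Following the gridlines from P to each axis, P sits at (30, 60).

(30, 60)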